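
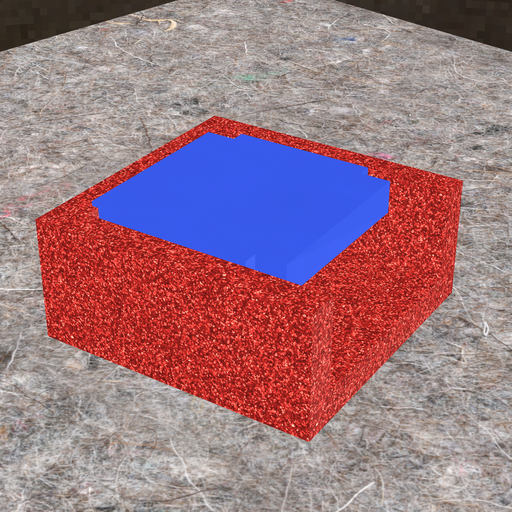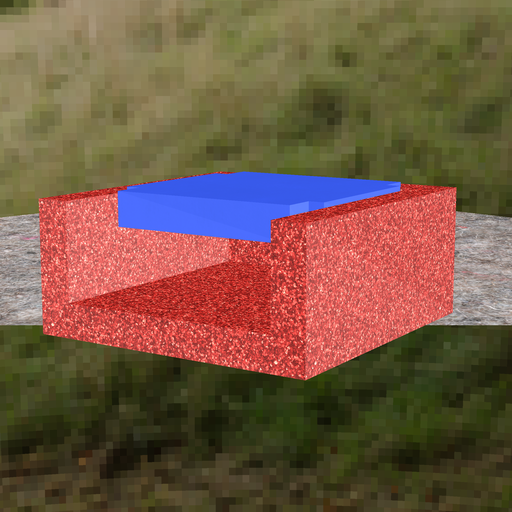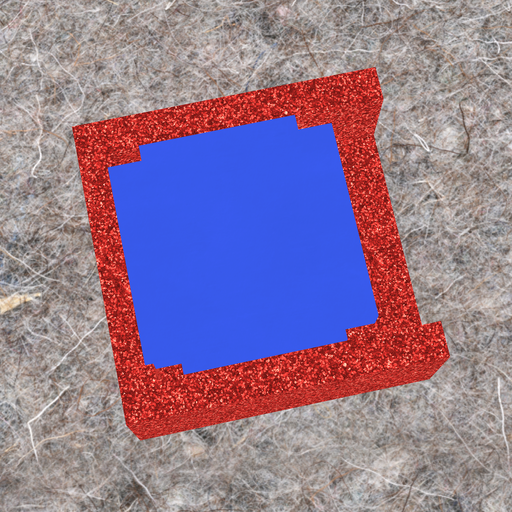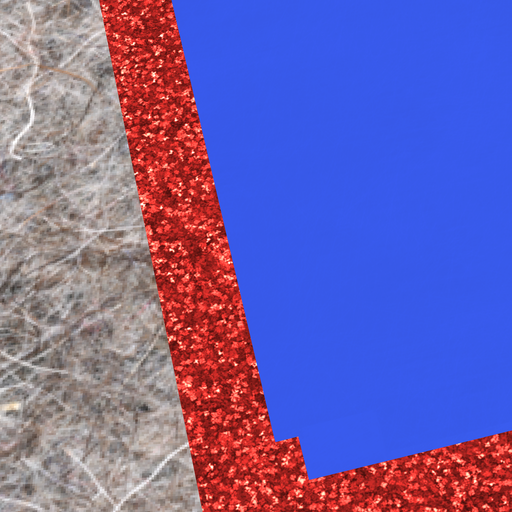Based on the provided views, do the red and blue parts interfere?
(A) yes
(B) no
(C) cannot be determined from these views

(A) yes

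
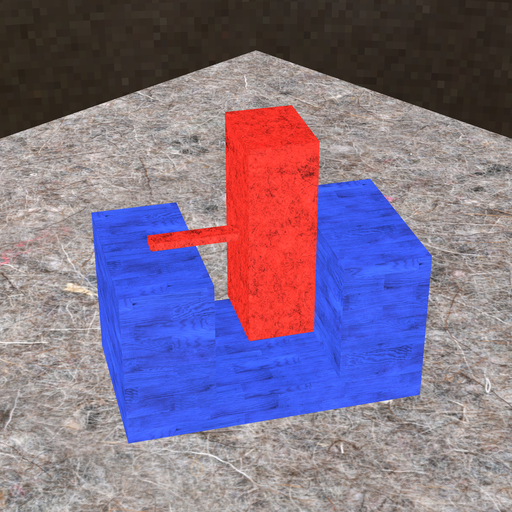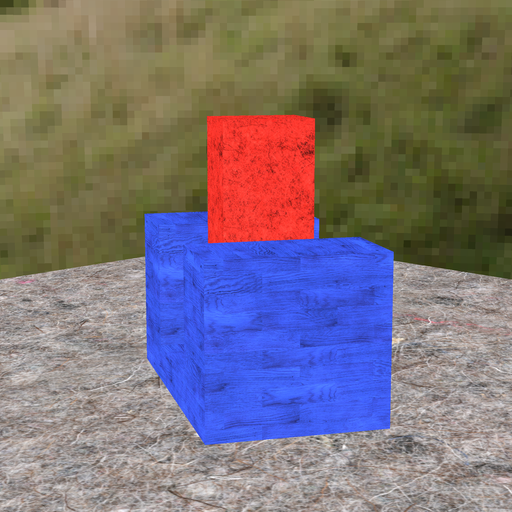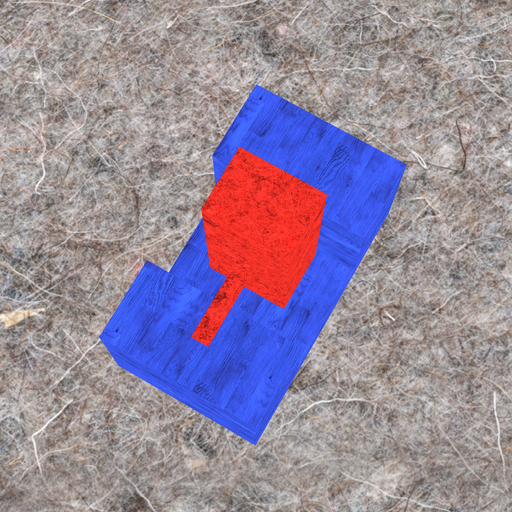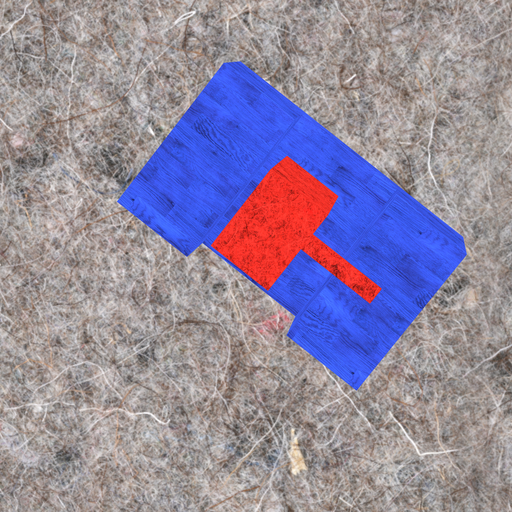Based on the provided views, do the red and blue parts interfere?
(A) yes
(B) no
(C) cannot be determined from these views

(B) no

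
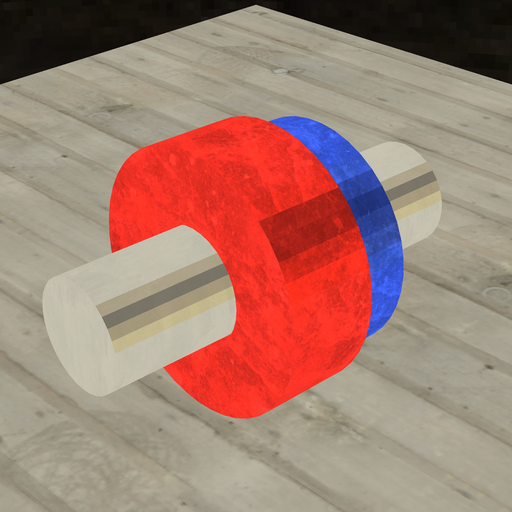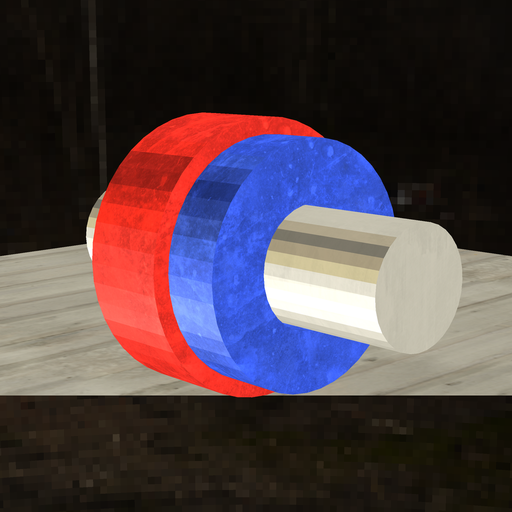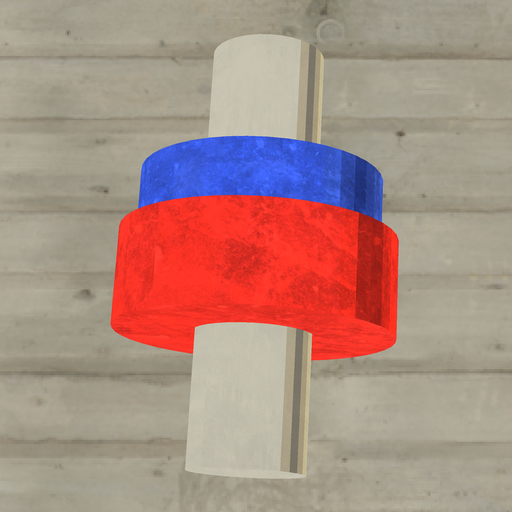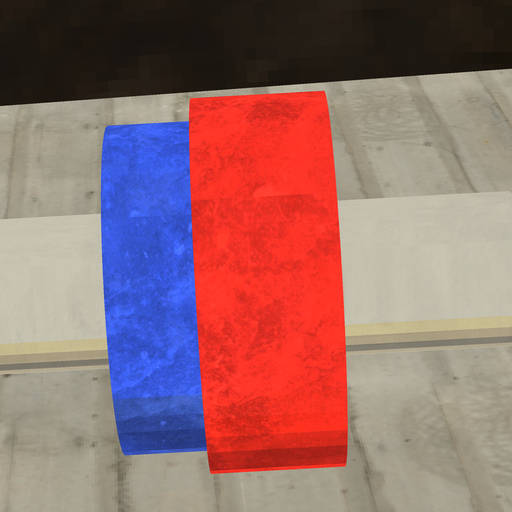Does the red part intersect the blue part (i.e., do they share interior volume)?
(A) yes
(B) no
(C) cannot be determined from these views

(A) yes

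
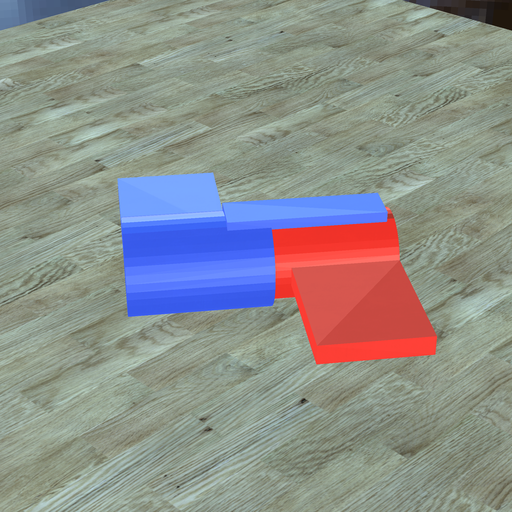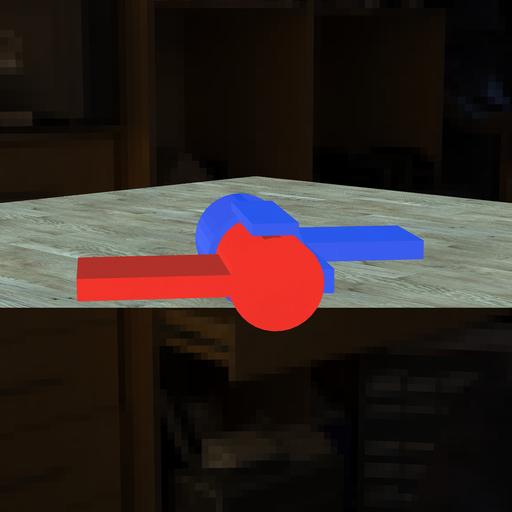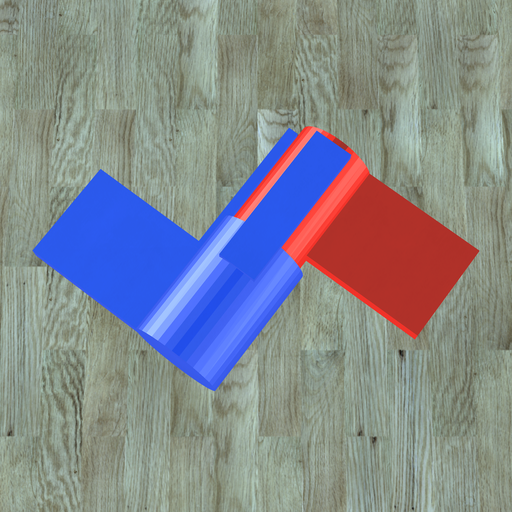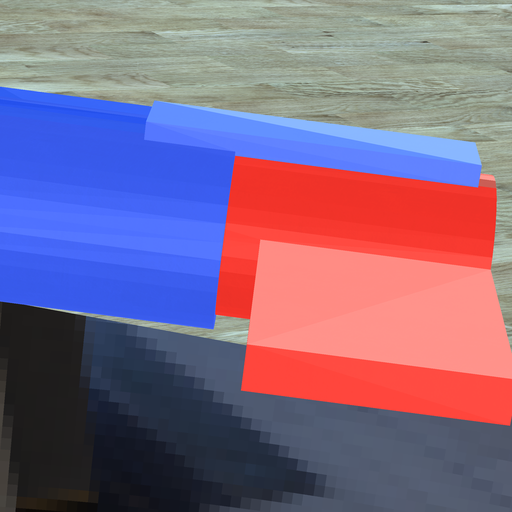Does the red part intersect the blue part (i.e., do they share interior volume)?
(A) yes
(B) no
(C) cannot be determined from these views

(A) yes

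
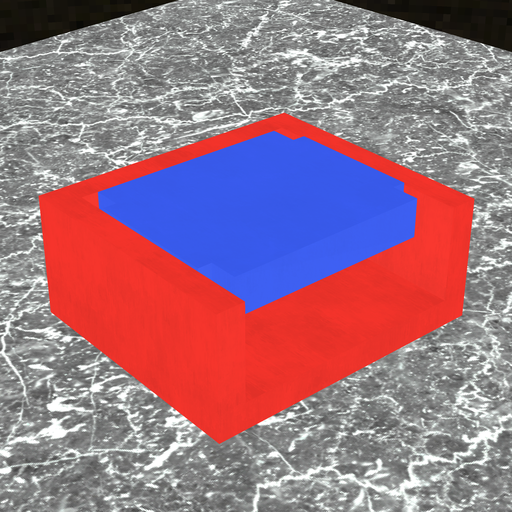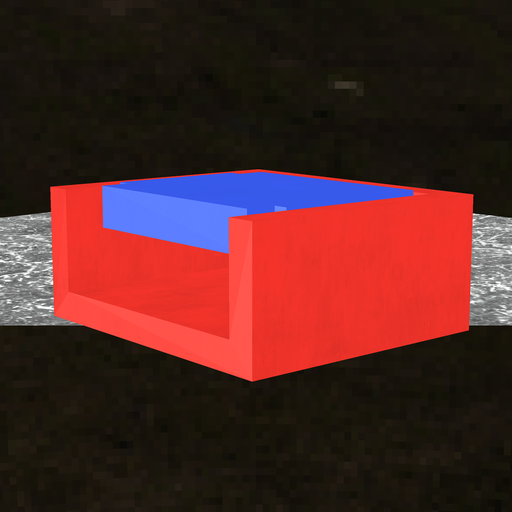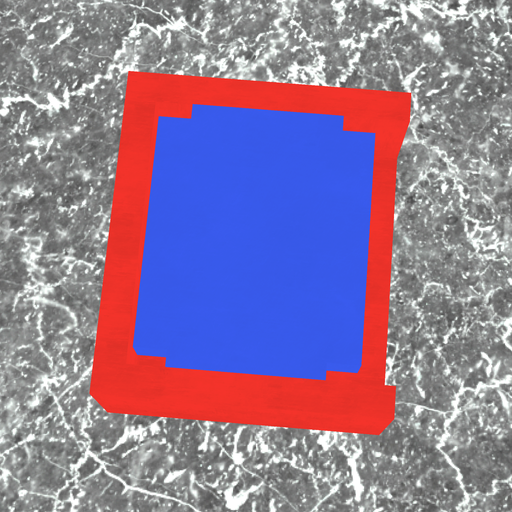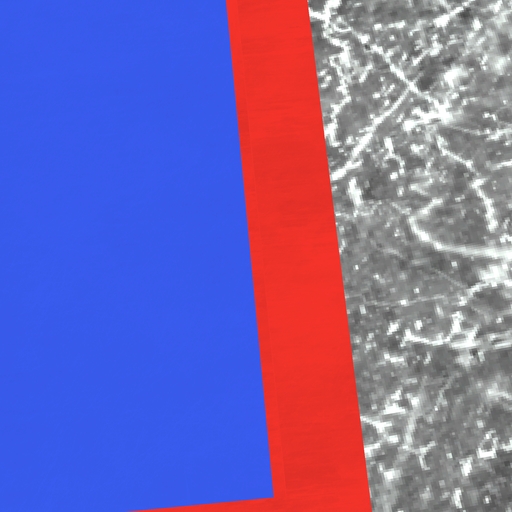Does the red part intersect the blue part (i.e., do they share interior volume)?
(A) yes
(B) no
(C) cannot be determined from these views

(B) no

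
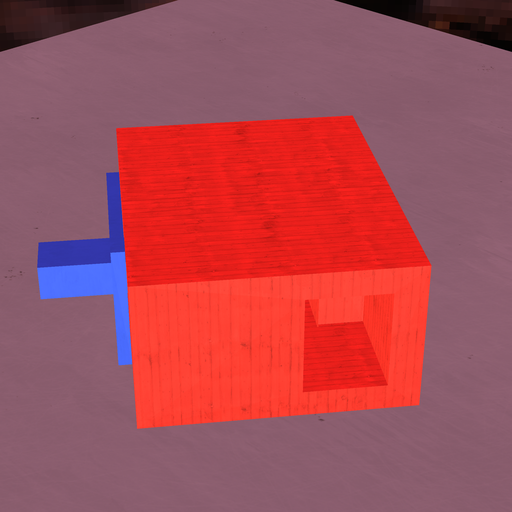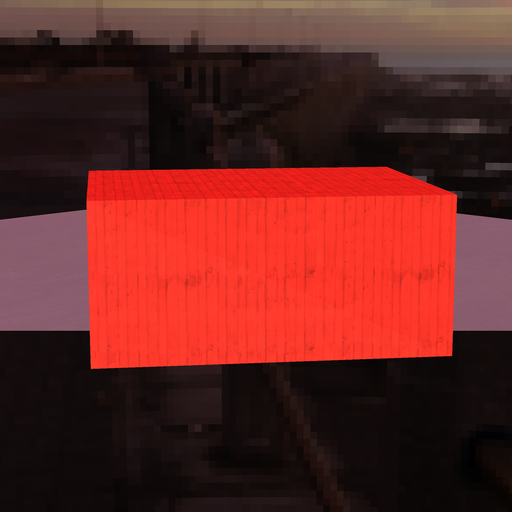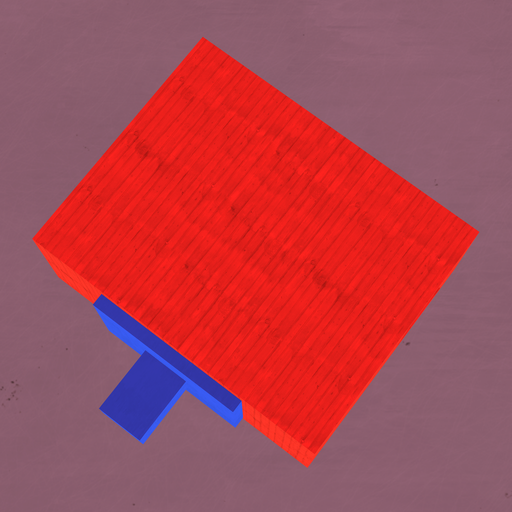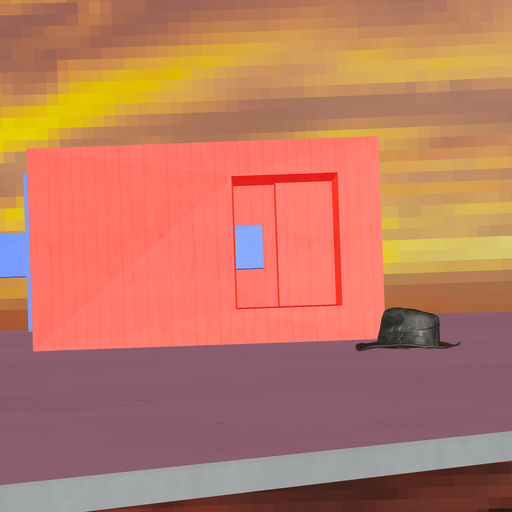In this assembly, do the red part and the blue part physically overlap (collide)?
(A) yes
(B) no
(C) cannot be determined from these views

(B) no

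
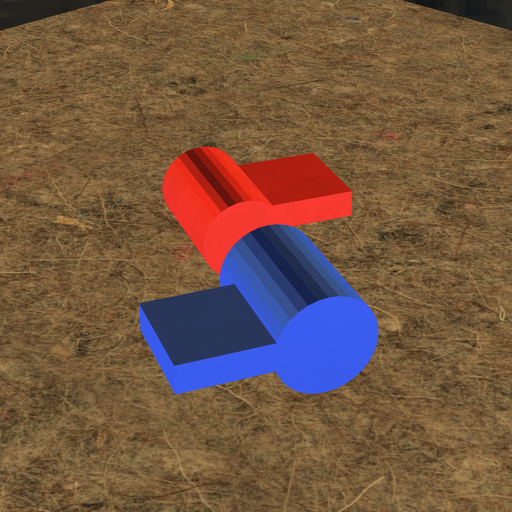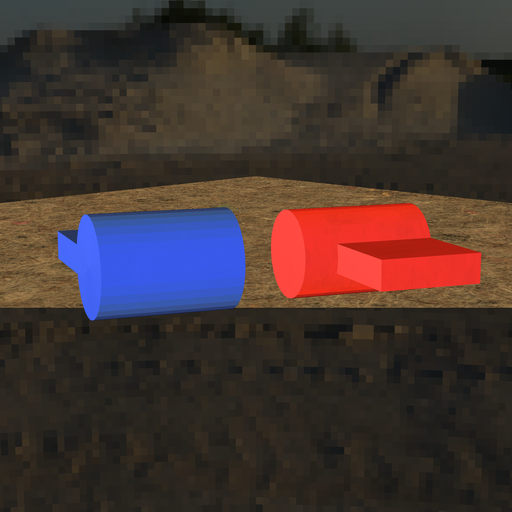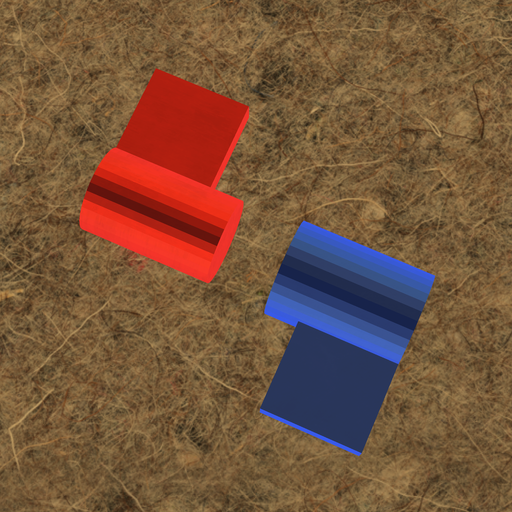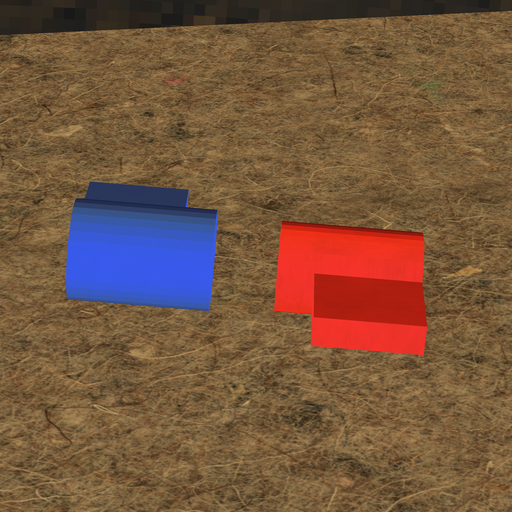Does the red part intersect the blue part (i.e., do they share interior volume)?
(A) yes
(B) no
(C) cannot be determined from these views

(B) no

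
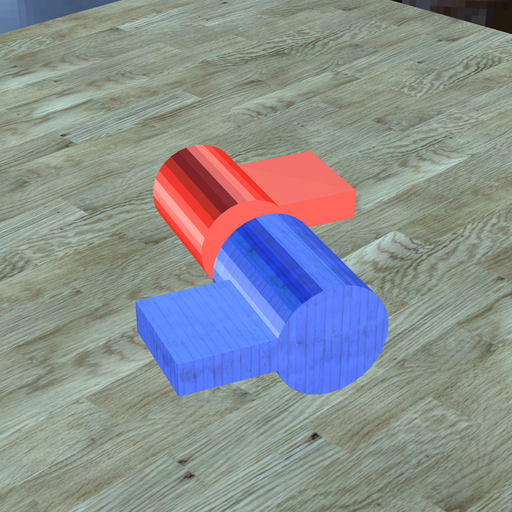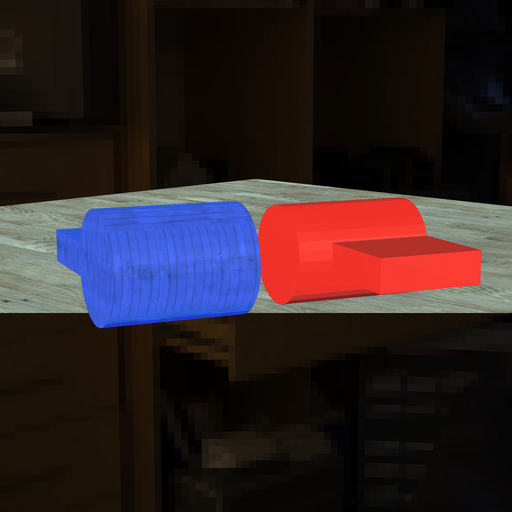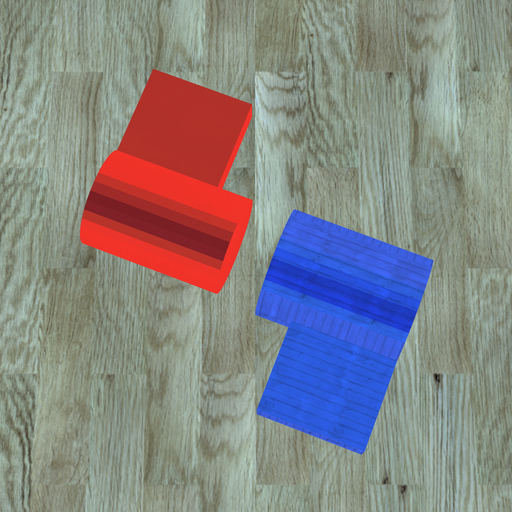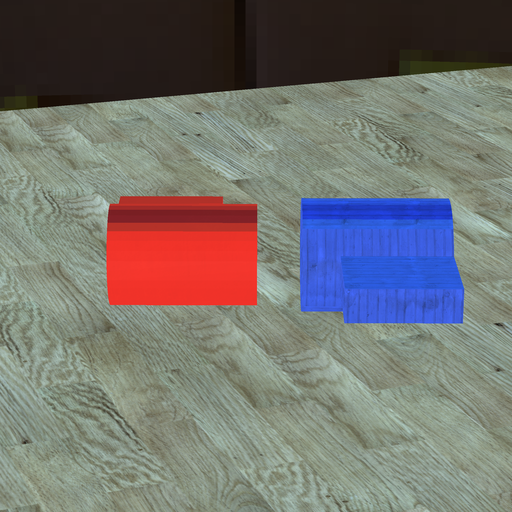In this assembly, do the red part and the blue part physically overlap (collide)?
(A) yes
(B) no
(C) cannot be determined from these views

(B) no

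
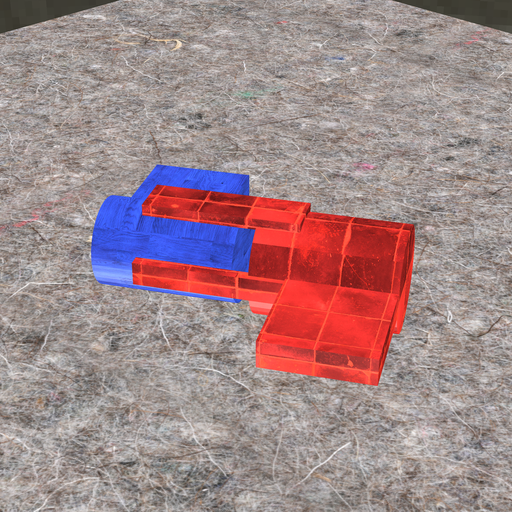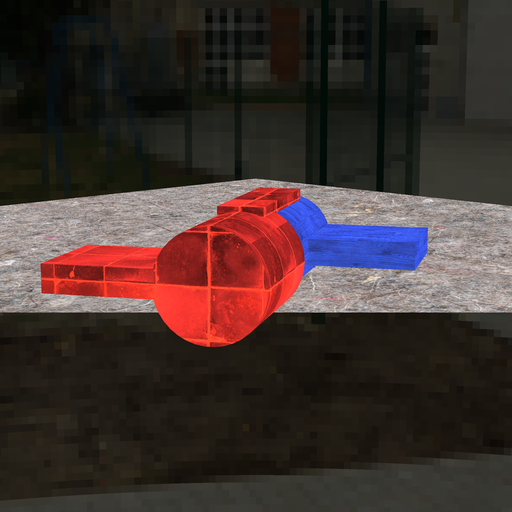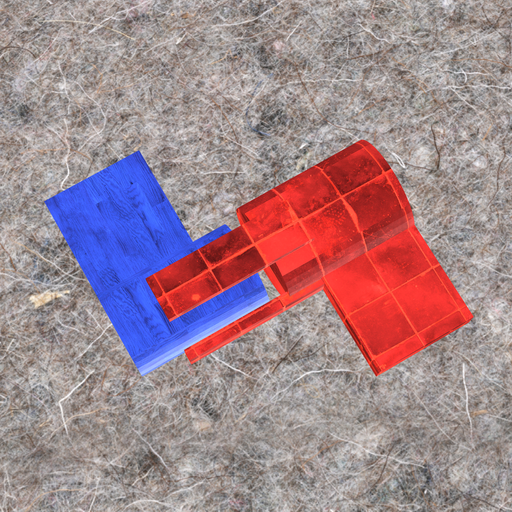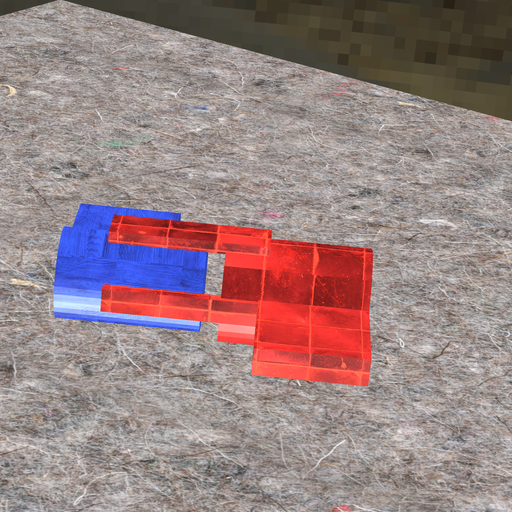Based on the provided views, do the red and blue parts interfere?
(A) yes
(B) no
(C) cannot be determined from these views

(B) no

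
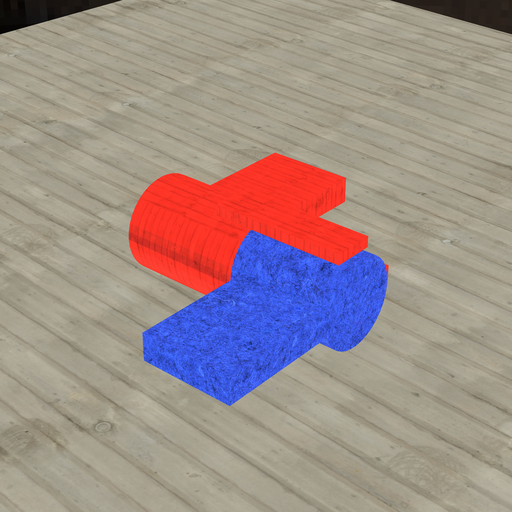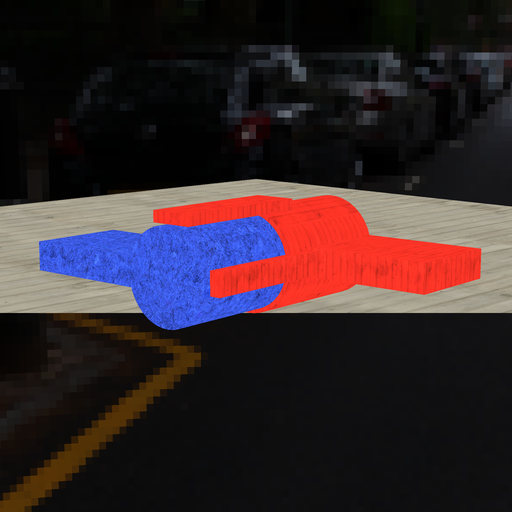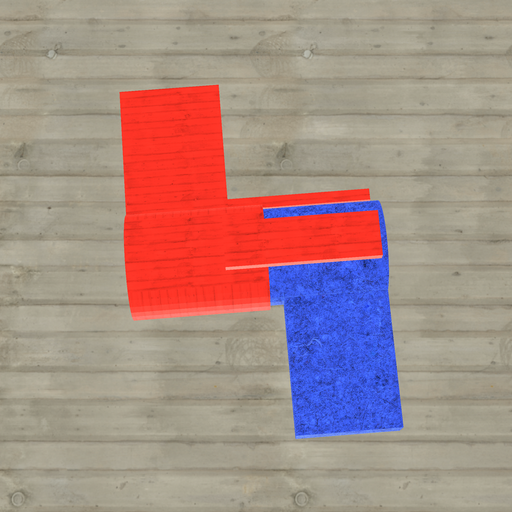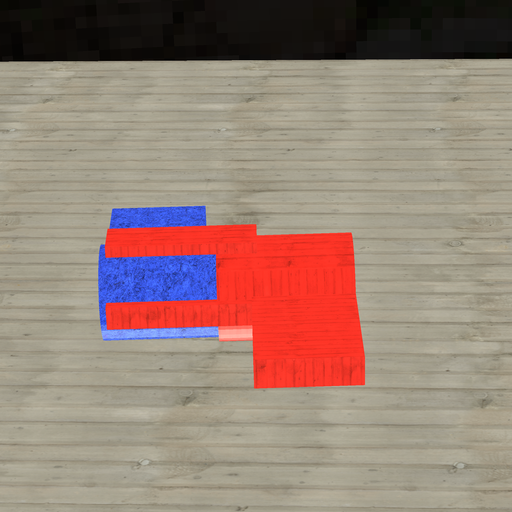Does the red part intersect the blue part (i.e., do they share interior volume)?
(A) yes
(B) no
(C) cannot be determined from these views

(A) yes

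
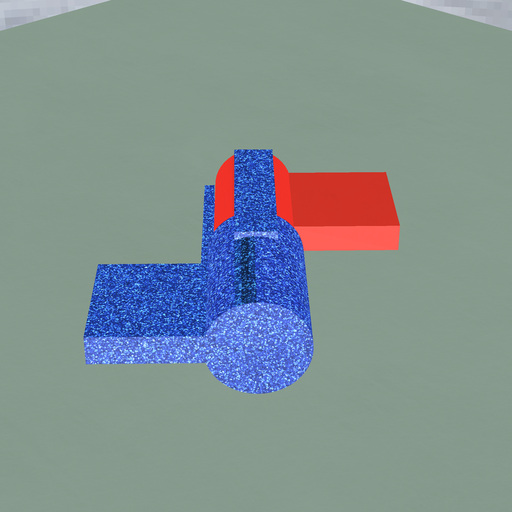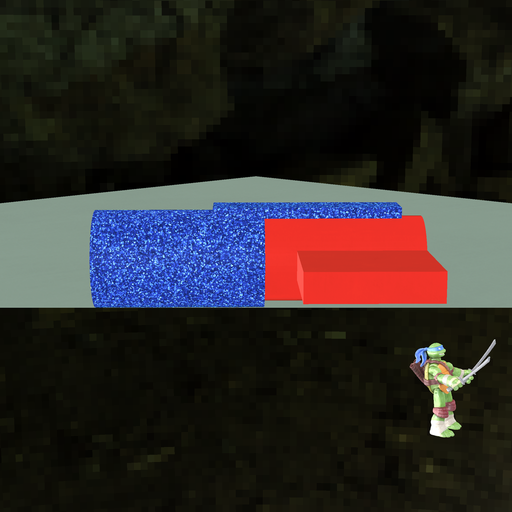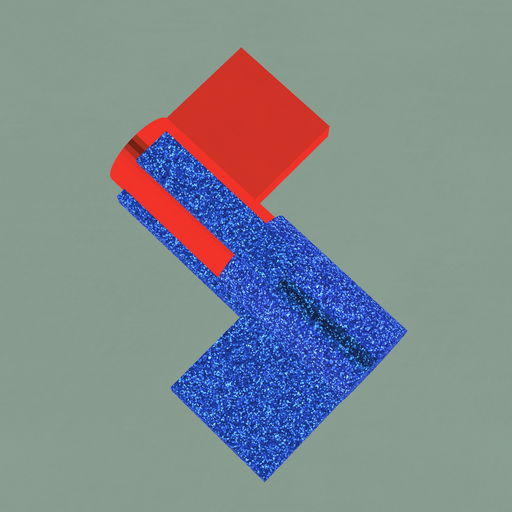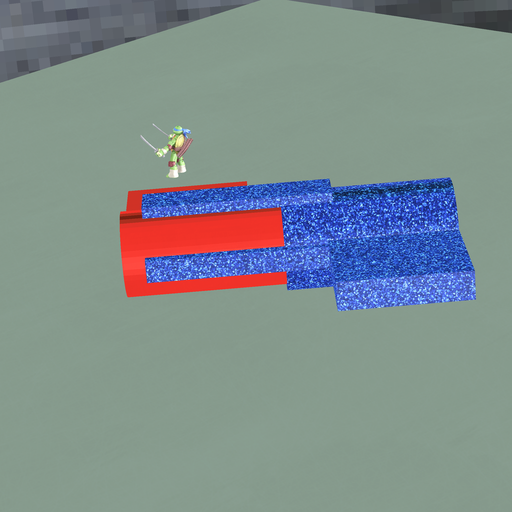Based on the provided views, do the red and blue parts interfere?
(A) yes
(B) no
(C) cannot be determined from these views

(A) yes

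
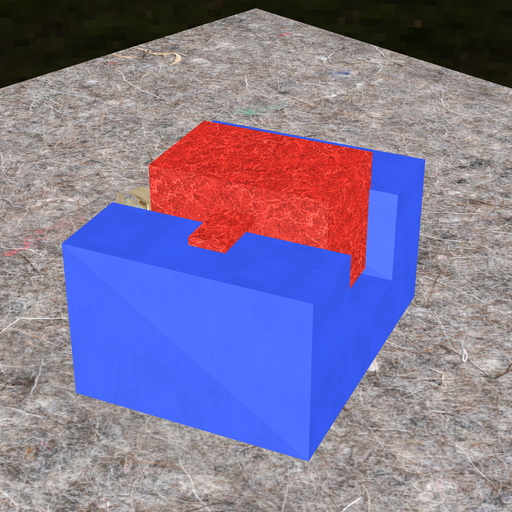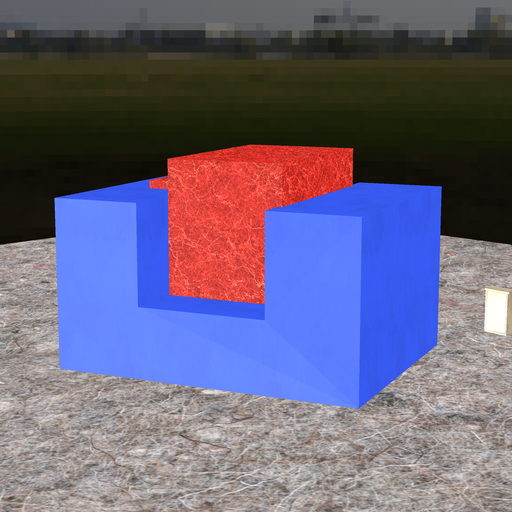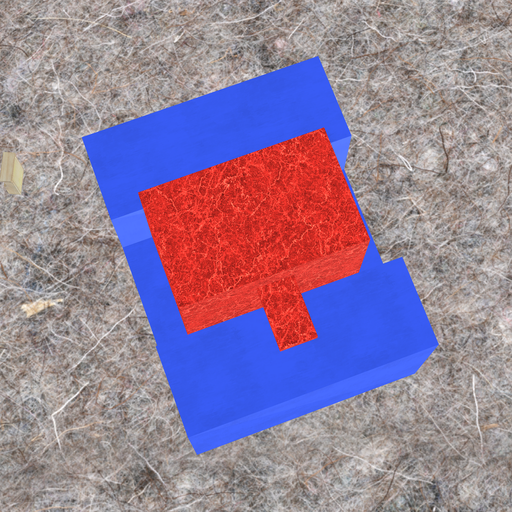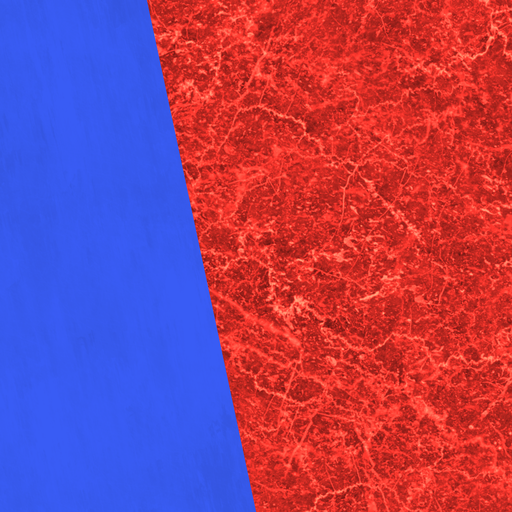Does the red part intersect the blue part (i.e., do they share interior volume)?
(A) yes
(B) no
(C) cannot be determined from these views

(A) yes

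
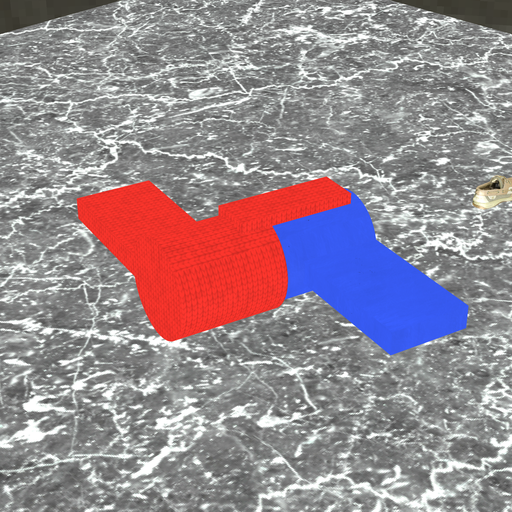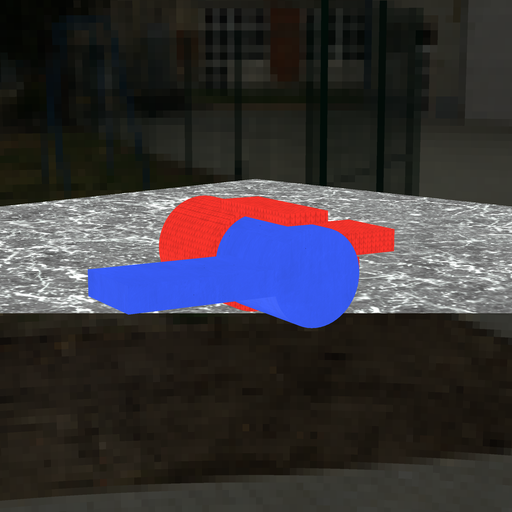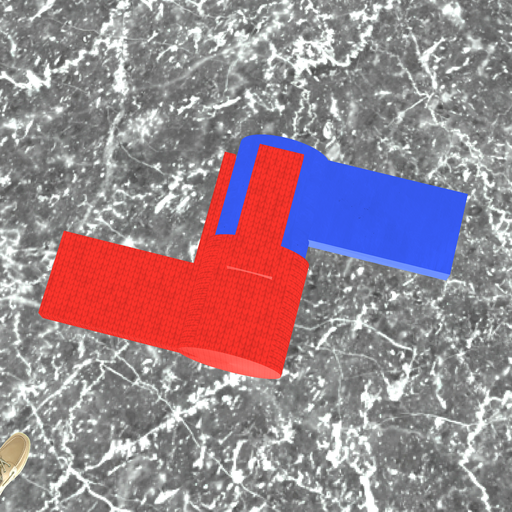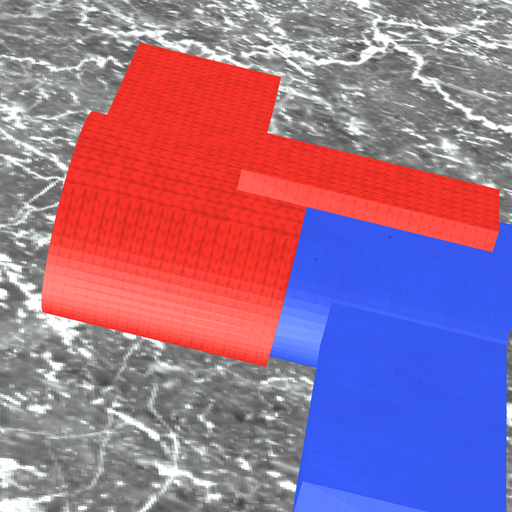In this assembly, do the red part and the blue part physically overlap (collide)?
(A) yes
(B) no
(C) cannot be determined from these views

(A) yes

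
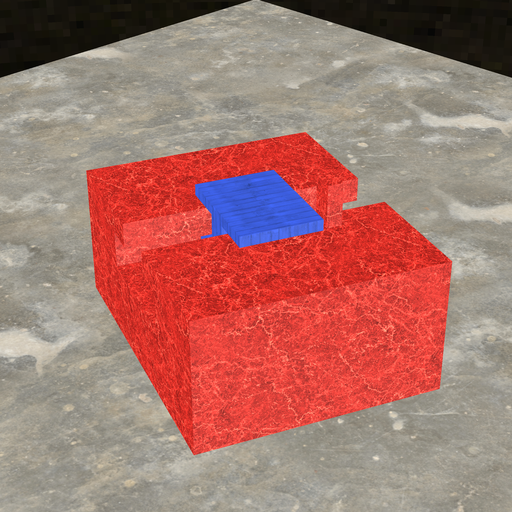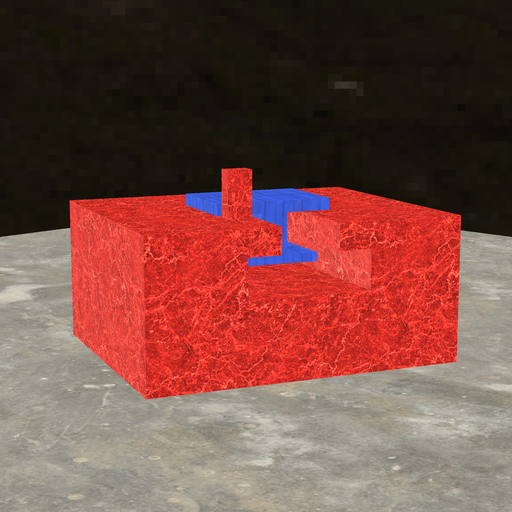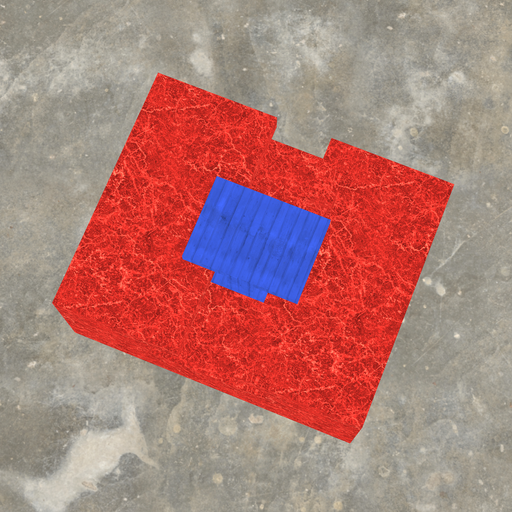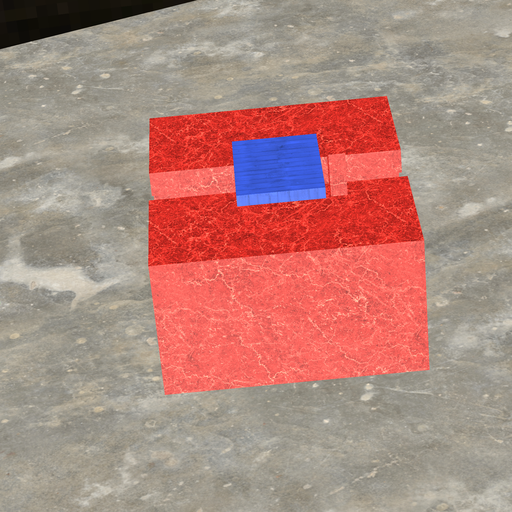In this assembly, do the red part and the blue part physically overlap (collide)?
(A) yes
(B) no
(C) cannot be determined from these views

(B) no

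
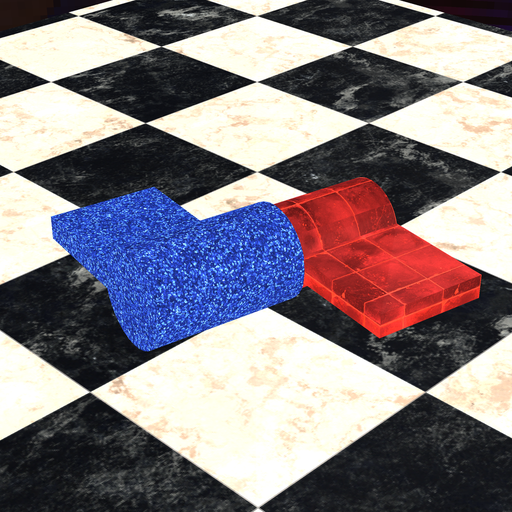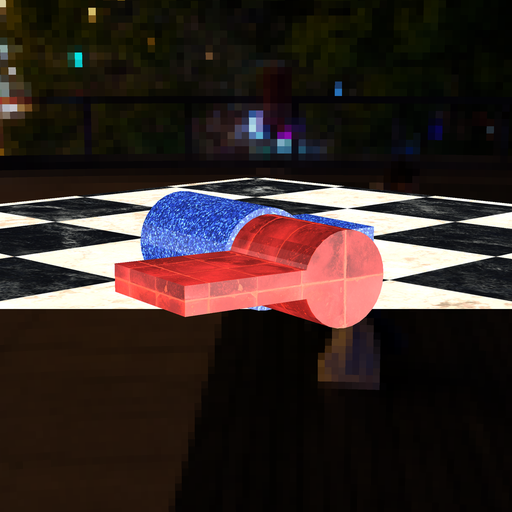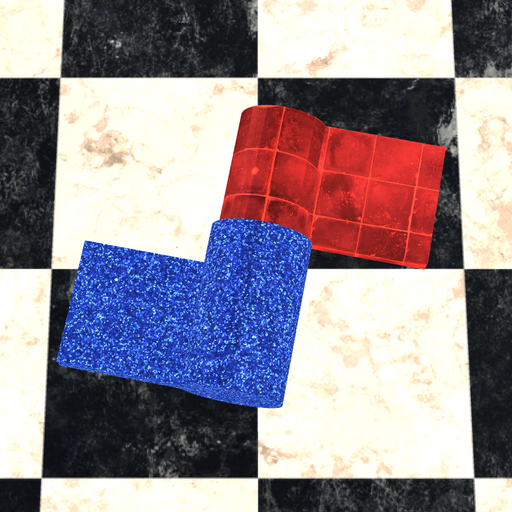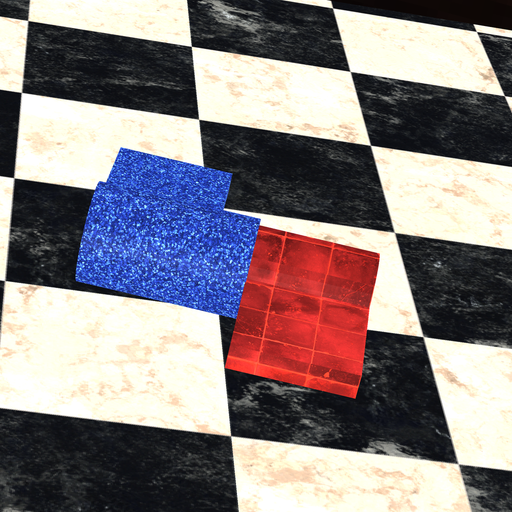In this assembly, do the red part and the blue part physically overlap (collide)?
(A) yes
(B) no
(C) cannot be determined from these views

(A) yes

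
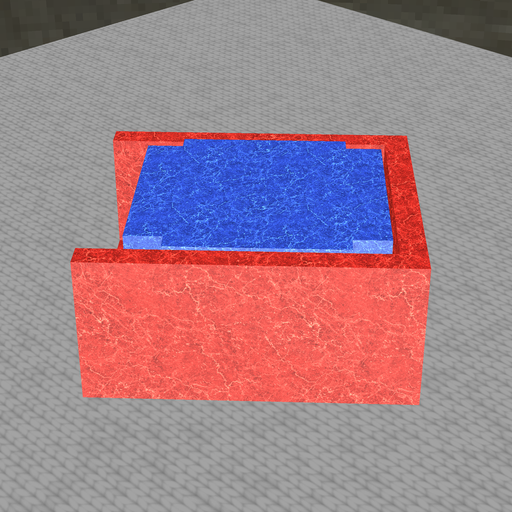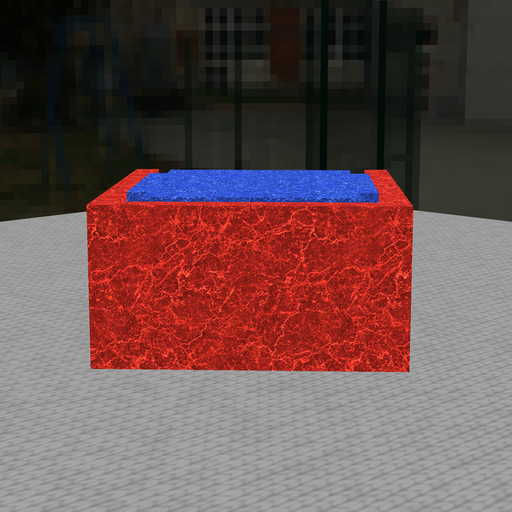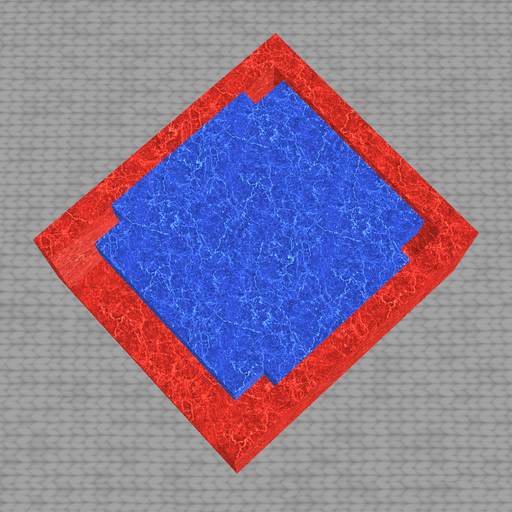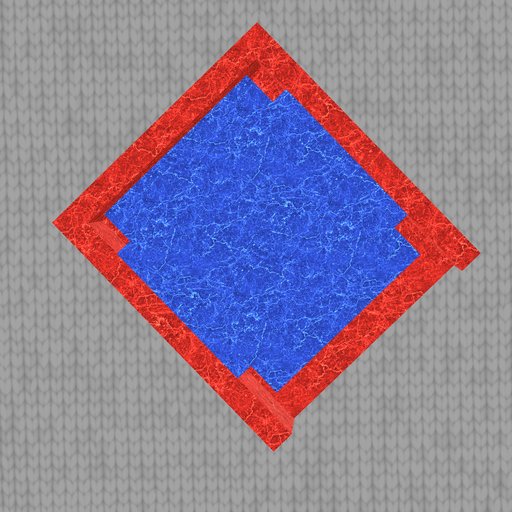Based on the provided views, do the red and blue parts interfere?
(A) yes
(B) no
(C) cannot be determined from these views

(B) no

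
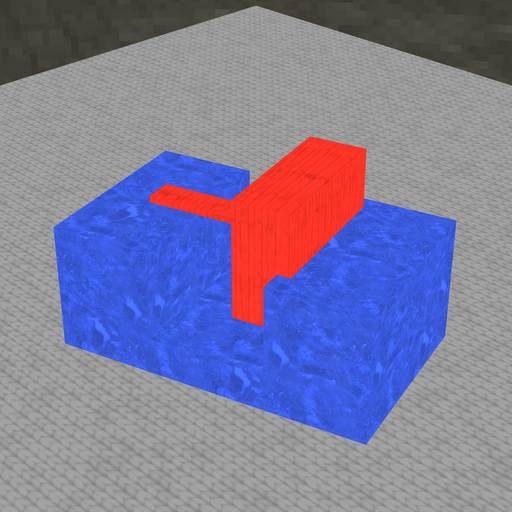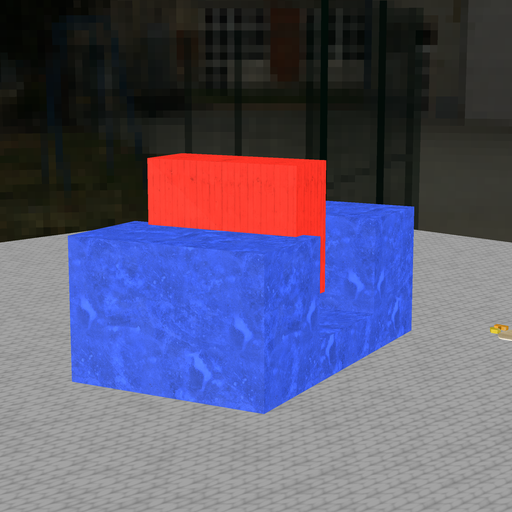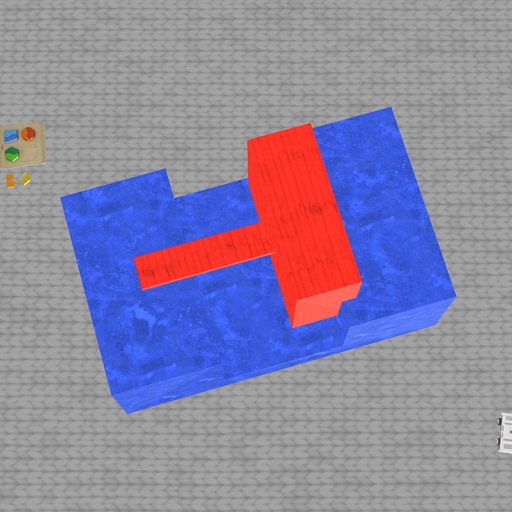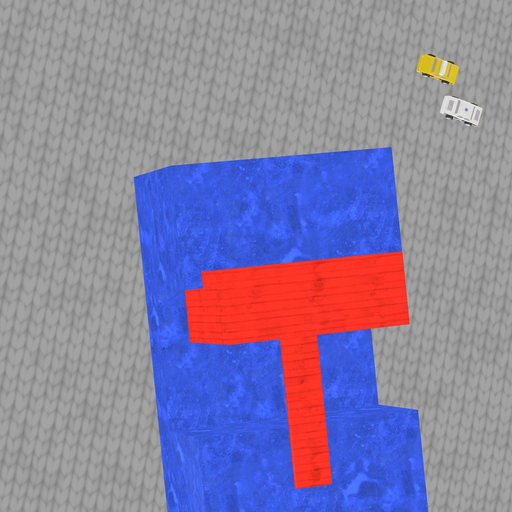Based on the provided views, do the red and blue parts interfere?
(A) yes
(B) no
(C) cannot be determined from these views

(A) yes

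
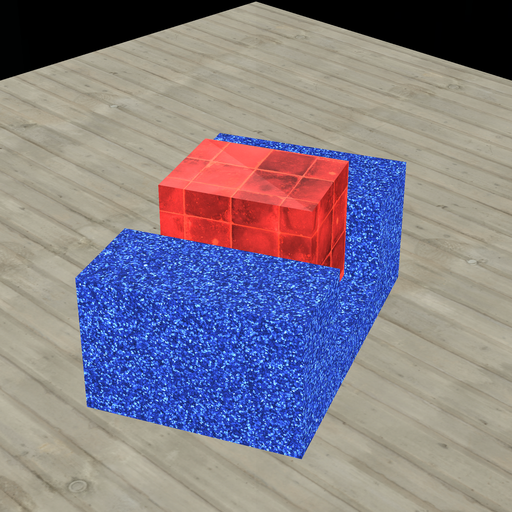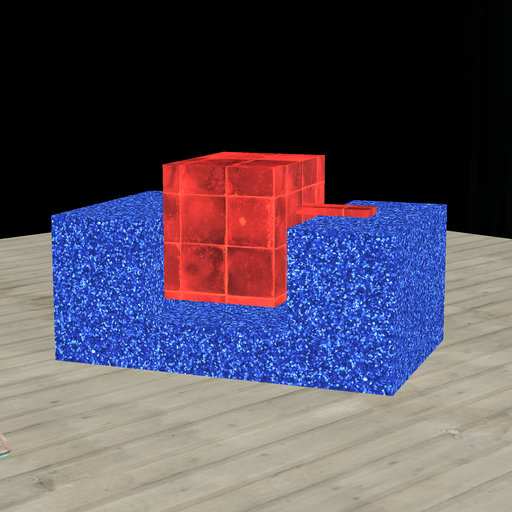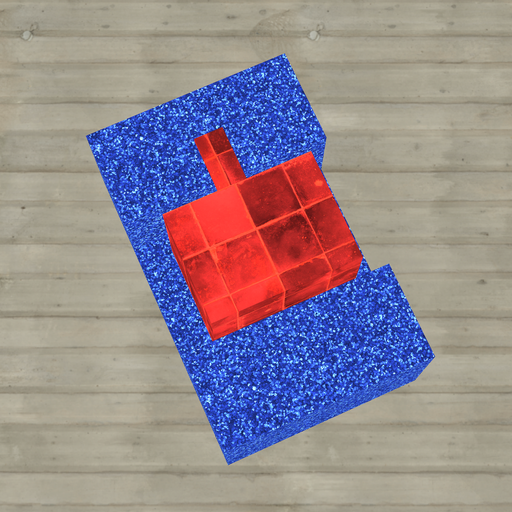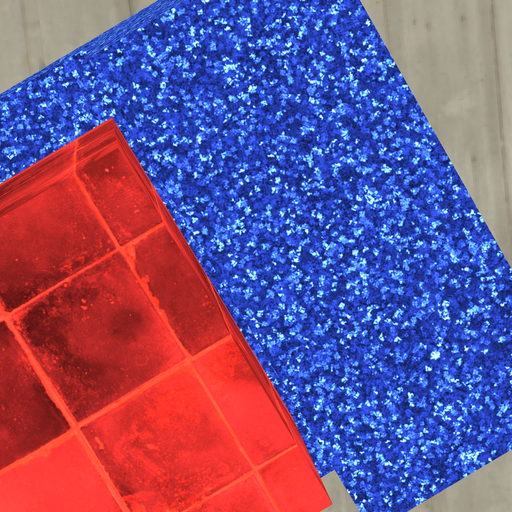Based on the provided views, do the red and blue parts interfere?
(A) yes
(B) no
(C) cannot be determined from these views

(B) no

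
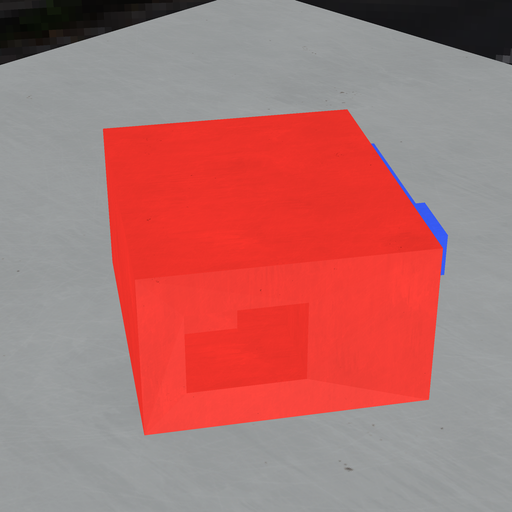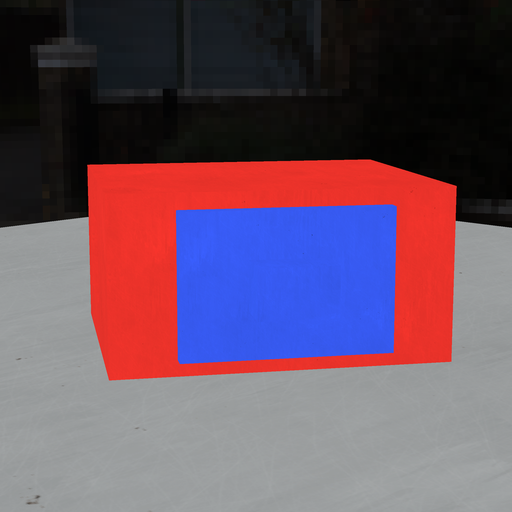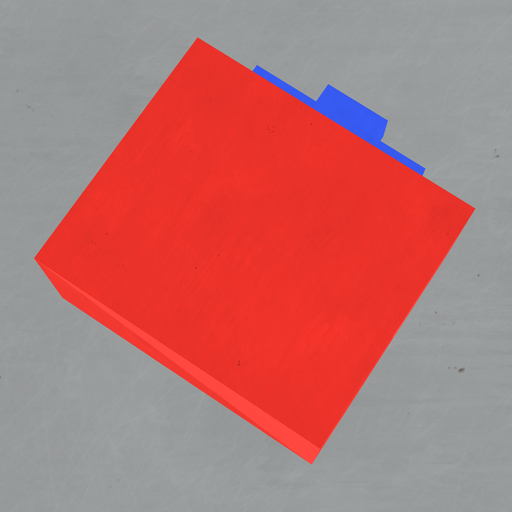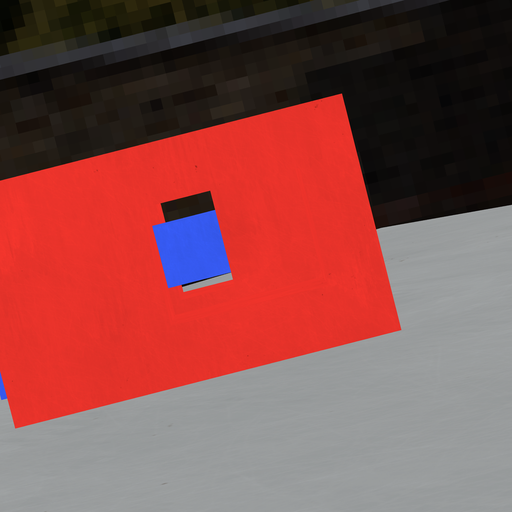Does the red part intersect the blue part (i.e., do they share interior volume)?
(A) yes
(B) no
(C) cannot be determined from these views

(A) yes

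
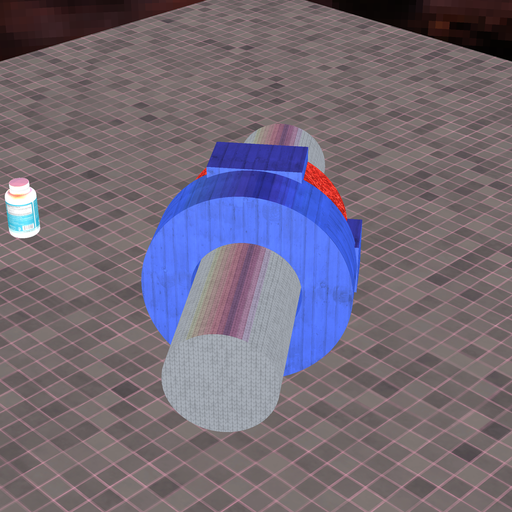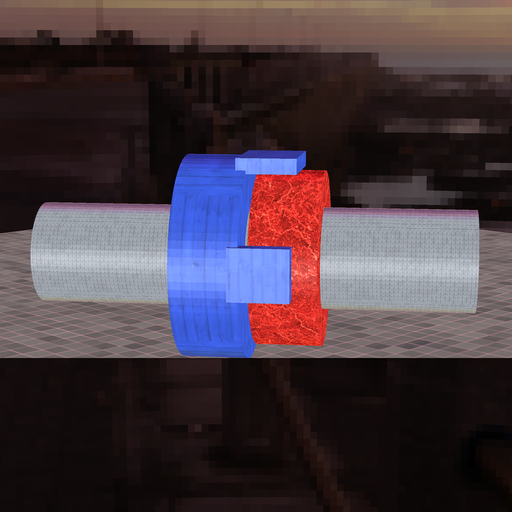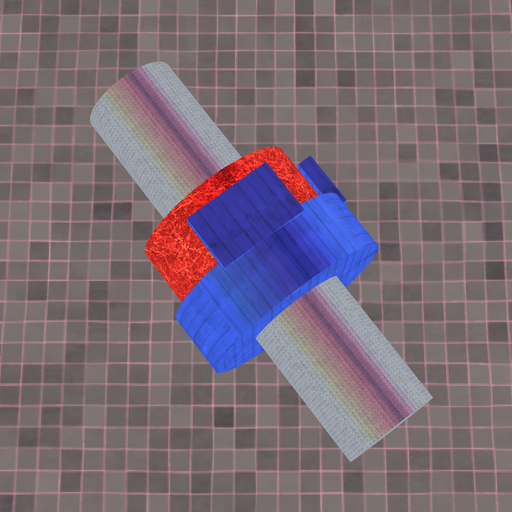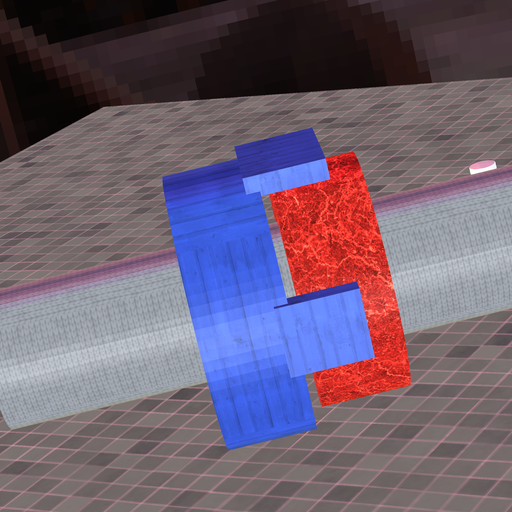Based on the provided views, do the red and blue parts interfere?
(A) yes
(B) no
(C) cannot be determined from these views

(B) no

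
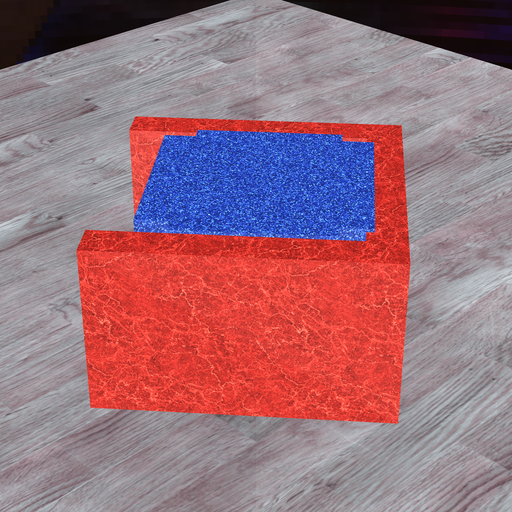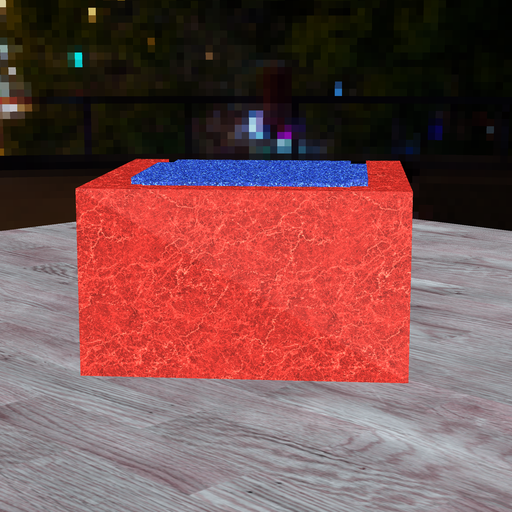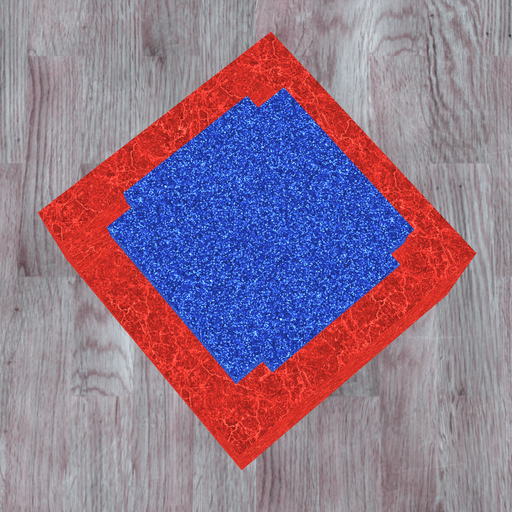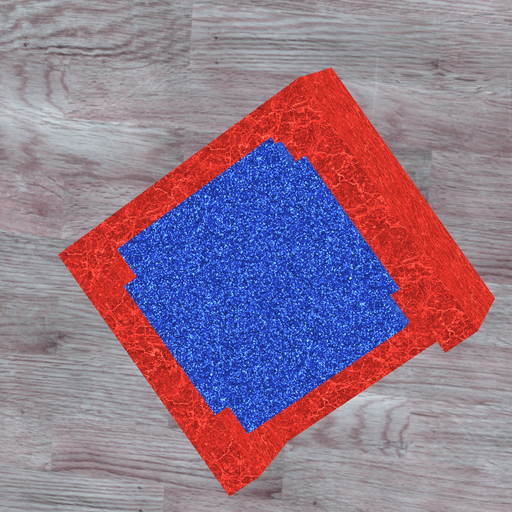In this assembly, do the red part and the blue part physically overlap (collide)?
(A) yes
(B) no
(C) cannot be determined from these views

(A) yes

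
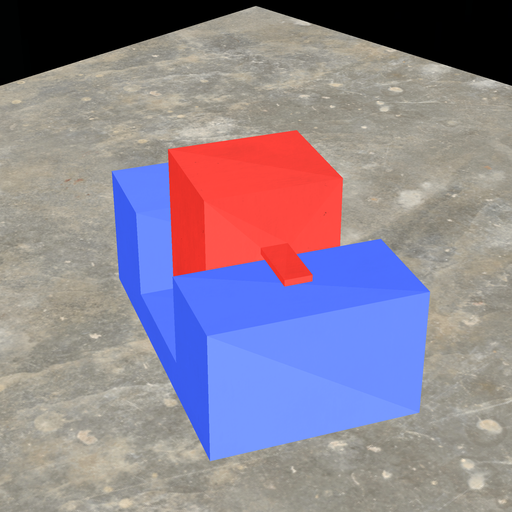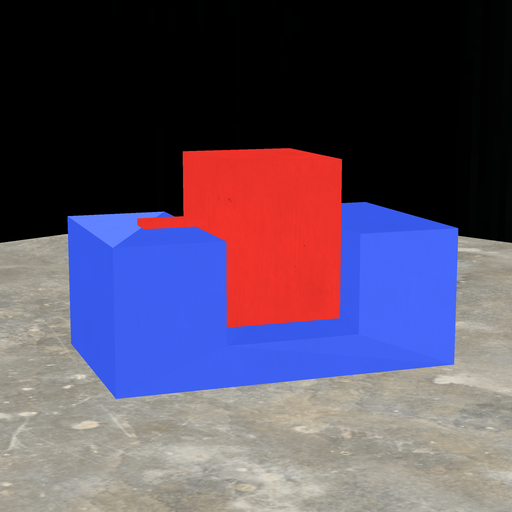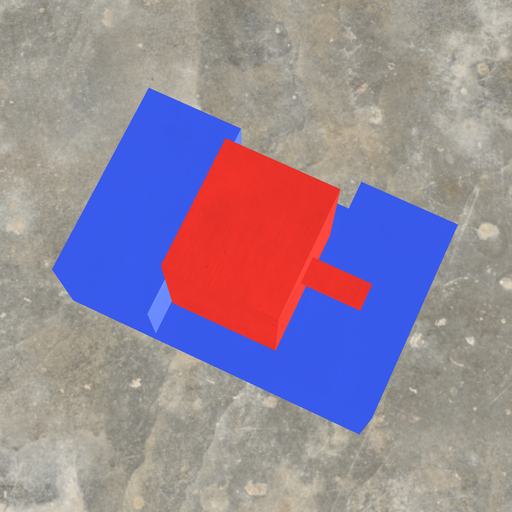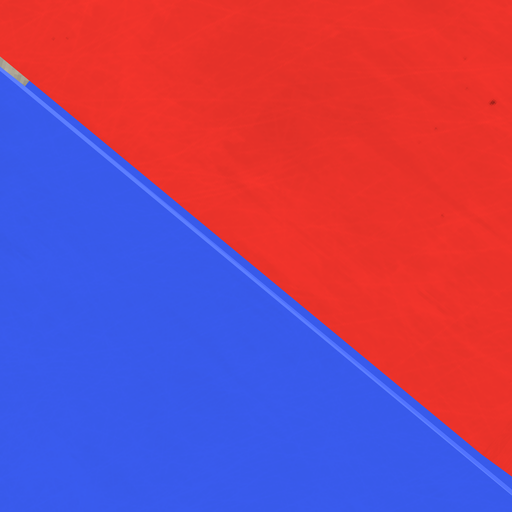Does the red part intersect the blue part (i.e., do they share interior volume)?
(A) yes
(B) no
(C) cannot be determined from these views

(B) no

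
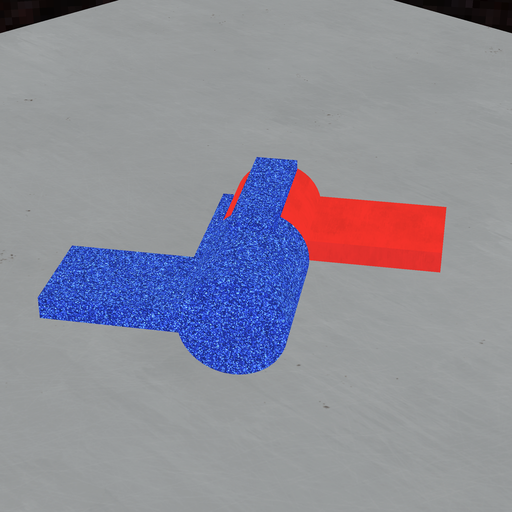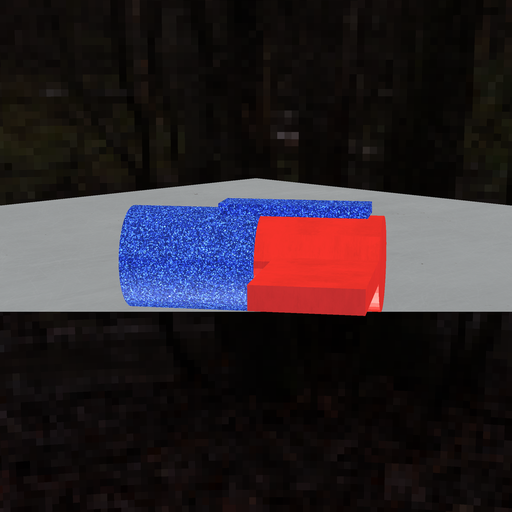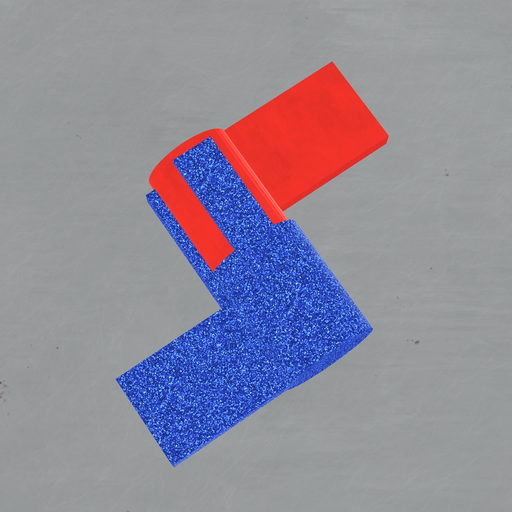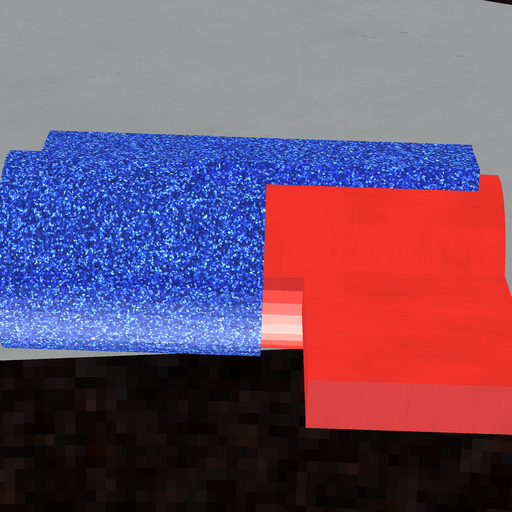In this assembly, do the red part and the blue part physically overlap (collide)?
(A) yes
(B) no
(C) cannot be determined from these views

(A) yes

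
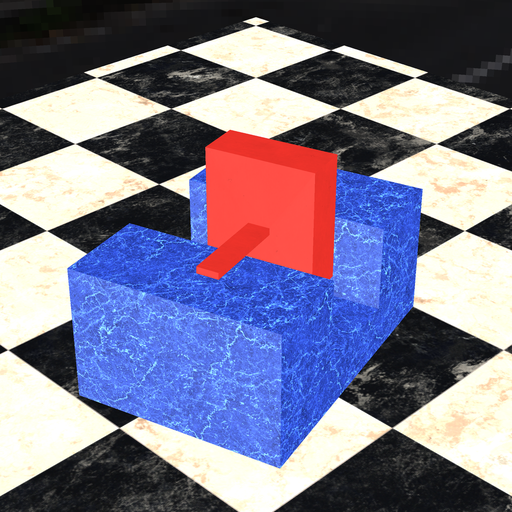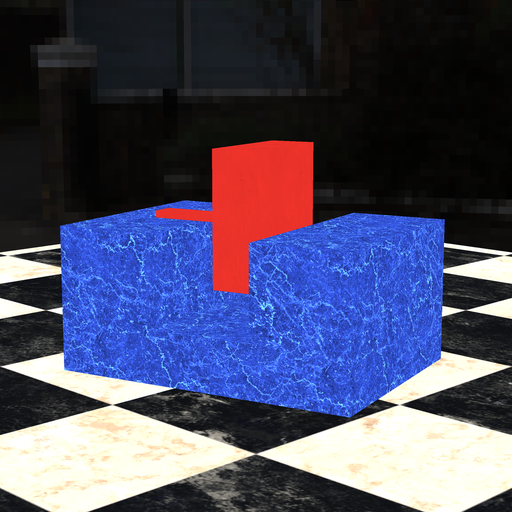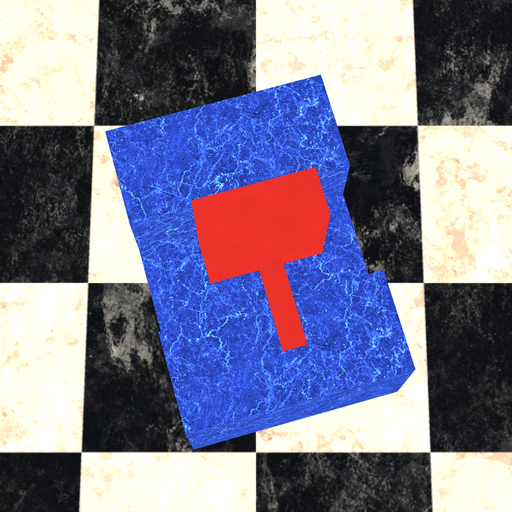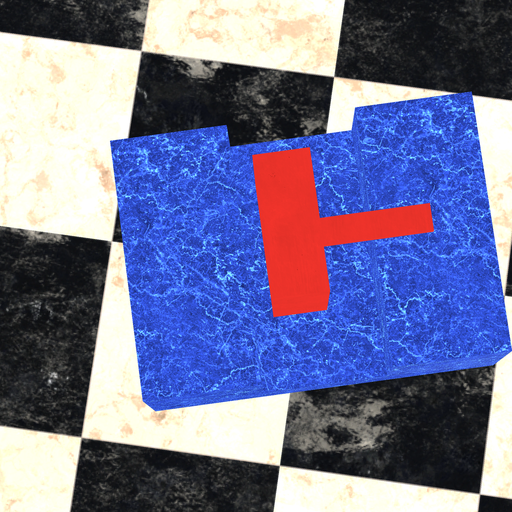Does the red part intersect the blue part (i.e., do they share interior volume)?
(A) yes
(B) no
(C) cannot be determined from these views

(B) no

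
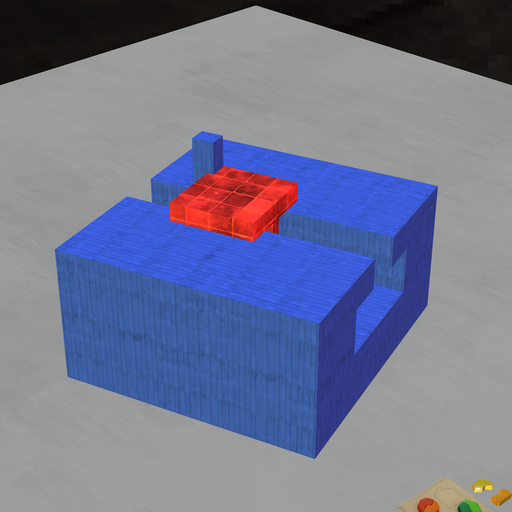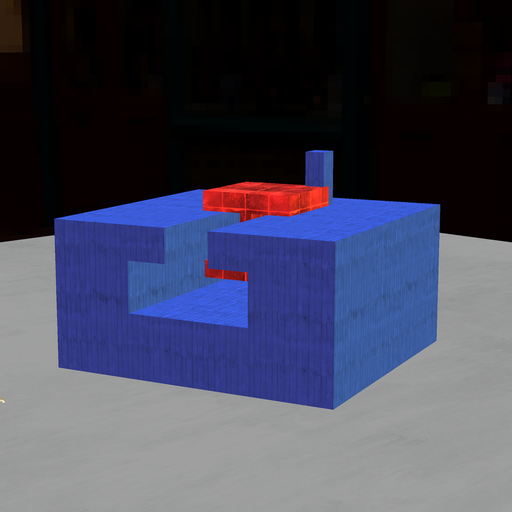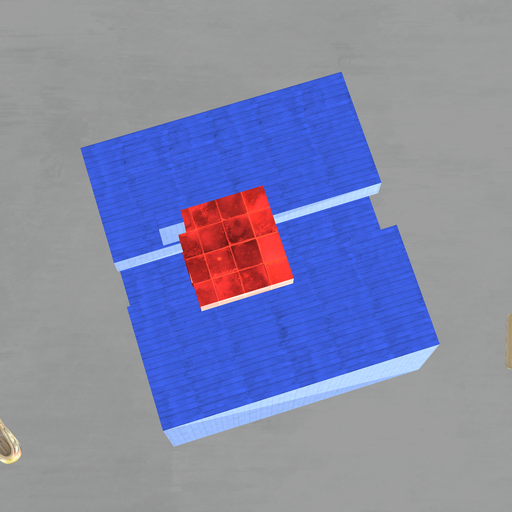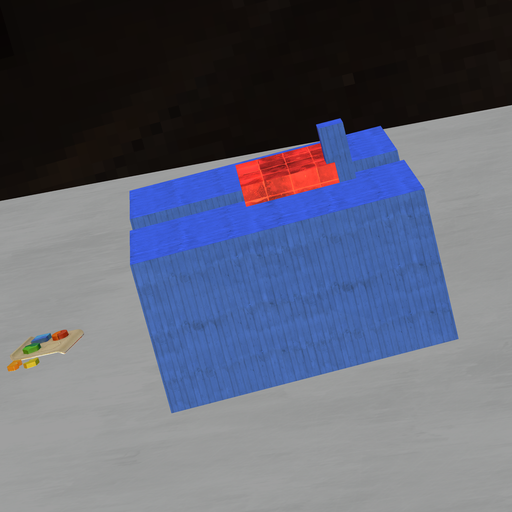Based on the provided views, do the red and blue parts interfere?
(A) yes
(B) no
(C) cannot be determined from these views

(A) yes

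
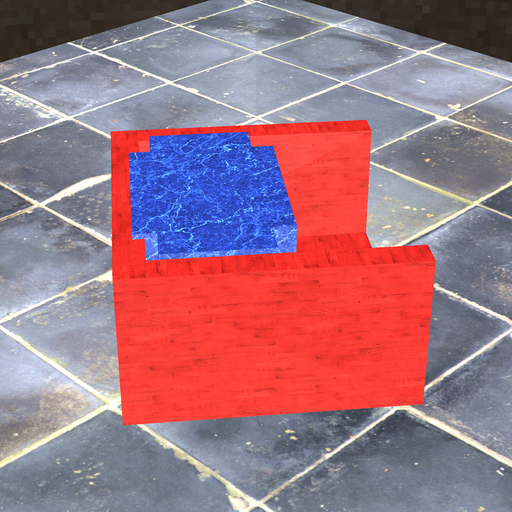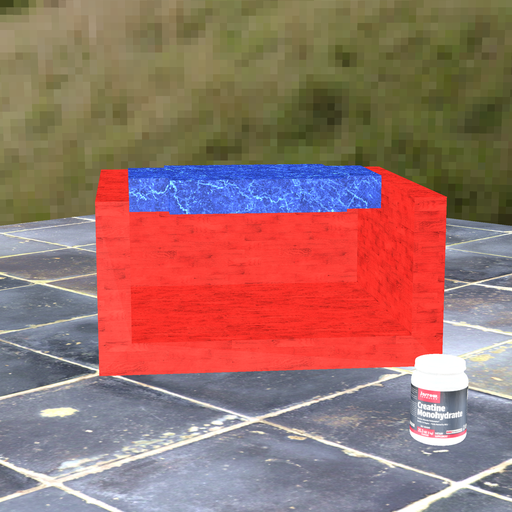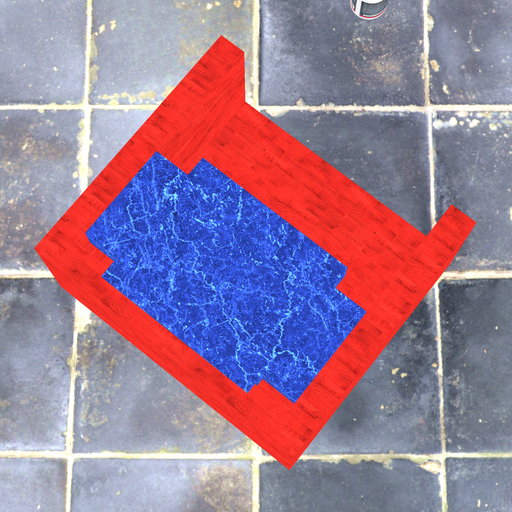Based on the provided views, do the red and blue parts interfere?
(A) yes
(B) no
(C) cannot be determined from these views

(A) yes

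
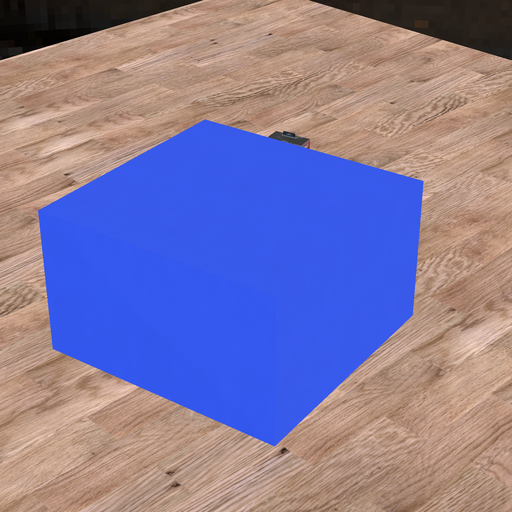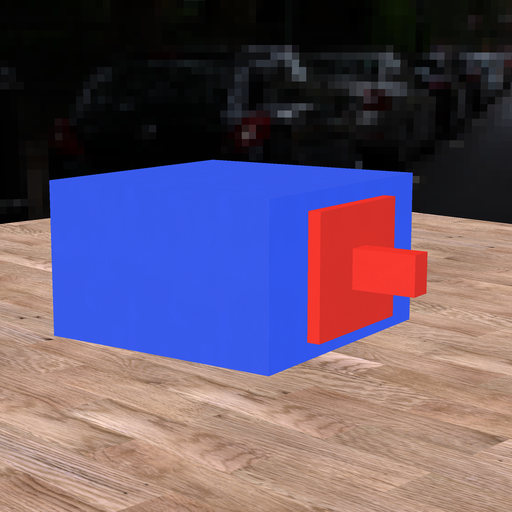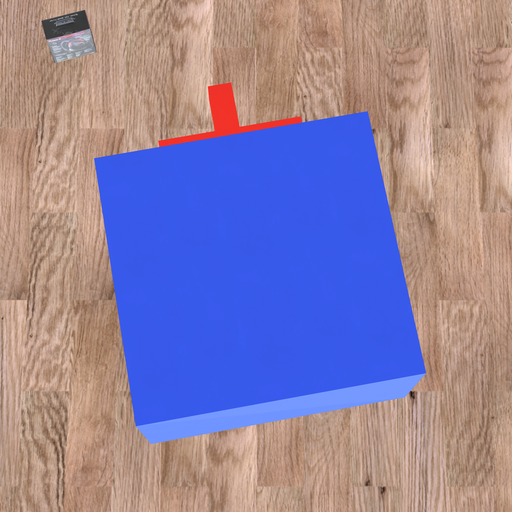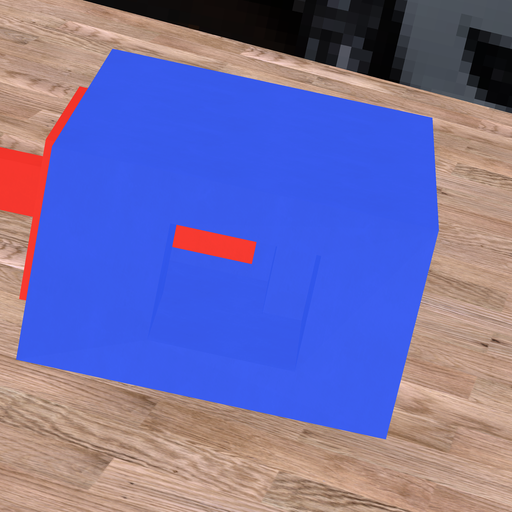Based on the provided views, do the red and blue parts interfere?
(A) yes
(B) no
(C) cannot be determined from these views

(B) no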